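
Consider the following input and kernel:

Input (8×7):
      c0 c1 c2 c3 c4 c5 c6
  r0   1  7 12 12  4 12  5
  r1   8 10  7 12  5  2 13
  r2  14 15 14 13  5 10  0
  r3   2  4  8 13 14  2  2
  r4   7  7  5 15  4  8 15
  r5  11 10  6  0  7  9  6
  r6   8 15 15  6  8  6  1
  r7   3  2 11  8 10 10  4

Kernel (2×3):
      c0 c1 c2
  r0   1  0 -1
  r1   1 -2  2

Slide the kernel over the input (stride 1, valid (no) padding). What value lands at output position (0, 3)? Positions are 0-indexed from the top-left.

6

The receptive field on the input at this output position is [12 4 12 / 12 5 2]. Elementwise product with the kernel and sum: 12·1 + 12·-1 + 12·1 + 5·-2 + 2·2.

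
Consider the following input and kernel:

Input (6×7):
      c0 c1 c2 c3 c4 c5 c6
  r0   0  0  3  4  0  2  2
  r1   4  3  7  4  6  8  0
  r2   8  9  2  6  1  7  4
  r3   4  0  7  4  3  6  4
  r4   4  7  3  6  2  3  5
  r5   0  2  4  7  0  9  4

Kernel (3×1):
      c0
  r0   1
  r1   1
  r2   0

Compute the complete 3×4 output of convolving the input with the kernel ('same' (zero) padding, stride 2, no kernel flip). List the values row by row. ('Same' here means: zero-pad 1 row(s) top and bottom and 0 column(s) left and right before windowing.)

Output[0,0]: The receptive field on the zero-padded input at this output position is [0 / 0 / 4]. Elementwise product with the kernel and sum: 0·1 + 0·1.

0 3 0 2
12 9 7 4
8 10 5 9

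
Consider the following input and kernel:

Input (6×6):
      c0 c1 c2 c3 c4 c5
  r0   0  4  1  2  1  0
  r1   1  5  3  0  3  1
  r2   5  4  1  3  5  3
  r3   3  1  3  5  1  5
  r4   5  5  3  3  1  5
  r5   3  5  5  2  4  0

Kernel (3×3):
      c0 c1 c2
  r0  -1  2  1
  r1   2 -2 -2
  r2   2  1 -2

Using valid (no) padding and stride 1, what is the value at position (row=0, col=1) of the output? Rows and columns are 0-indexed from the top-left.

7

The receptive field on the input at this output position is [4 1 2 / 5 3 0 / 4 1 3]. Elementwise product with the kernel and sum: 4·-1 + 1·2 + 2·1 + 5·2 + 3·-2 + 0·-2 + 4·2 + 1·1 + 3·-2.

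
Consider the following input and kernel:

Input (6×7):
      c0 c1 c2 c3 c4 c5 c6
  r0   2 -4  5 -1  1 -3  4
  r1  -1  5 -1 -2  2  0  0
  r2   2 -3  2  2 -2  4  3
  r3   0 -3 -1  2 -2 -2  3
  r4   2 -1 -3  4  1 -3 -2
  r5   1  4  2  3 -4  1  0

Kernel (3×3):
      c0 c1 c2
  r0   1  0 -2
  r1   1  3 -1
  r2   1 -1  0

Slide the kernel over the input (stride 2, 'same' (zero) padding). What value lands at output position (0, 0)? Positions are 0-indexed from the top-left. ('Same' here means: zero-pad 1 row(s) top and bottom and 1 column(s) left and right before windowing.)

The receptive field on the zero-padded input at this output position is [0 0 0 / 0 2 -4 / 0 -1 5]. Elementwise product with the kernel and sum: 0·1 + 0·-2 + 0·1 + 2·3 + -4·-1 + 0·1 + -1·-1.

11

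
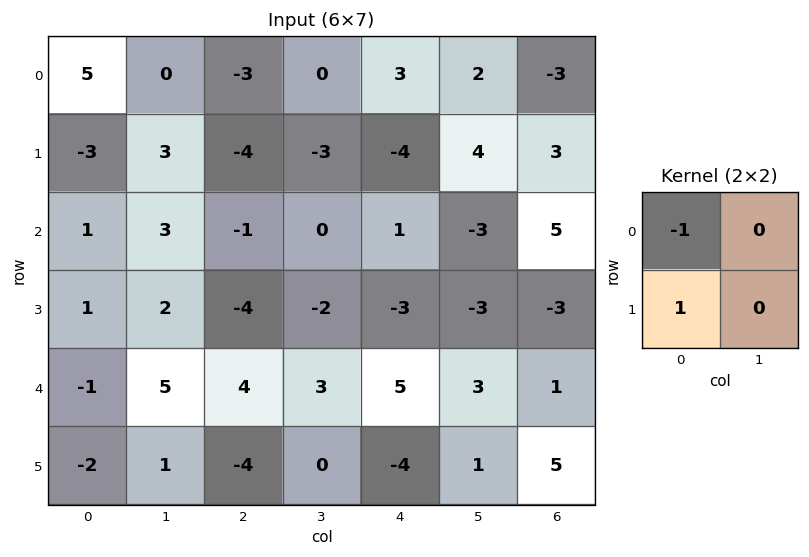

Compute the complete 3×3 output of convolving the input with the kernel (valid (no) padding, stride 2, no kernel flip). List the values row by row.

Output[0,0]: The receptive field on the input at this output position is [5 0 / -3 3]. Elementwise product with the kernel and sum: 5·-1 + -3·1.

-8 -1 -7
0 -3 -4
-1 -8 -9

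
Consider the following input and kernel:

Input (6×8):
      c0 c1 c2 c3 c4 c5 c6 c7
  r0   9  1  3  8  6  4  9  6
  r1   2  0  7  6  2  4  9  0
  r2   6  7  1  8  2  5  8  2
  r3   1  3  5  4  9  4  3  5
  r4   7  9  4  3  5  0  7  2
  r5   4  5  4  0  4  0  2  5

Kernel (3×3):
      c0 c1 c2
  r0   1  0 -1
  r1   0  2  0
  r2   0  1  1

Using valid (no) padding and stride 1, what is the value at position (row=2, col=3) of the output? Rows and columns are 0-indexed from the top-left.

26

The receptive field on the input at this output position is [8 2 5 / 4 9 4 / 3 5 0]. Elementwise product with the kernel and sum: 8·1 + 5·-1 + 9·2 + 5·1 + 0·1.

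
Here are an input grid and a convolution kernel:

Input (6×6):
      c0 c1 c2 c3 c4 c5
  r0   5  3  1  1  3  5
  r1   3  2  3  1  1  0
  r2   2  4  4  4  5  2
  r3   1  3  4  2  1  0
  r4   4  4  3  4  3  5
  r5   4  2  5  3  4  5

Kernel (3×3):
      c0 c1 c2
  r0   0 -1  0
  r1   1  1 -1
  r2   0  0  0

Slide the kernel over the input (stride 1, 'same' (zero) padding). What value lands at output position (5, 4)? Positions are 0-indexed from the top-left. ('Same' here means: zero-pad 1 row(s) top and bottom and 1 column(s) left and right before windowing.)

The receptive field on the zero-padded input at this output position is [4 3 5 / 3 4 5 / 0 0 0]. Elementwise product with the kernel and sum: 3·-1 + 3·1 + 4·1 + 5·-1.

-1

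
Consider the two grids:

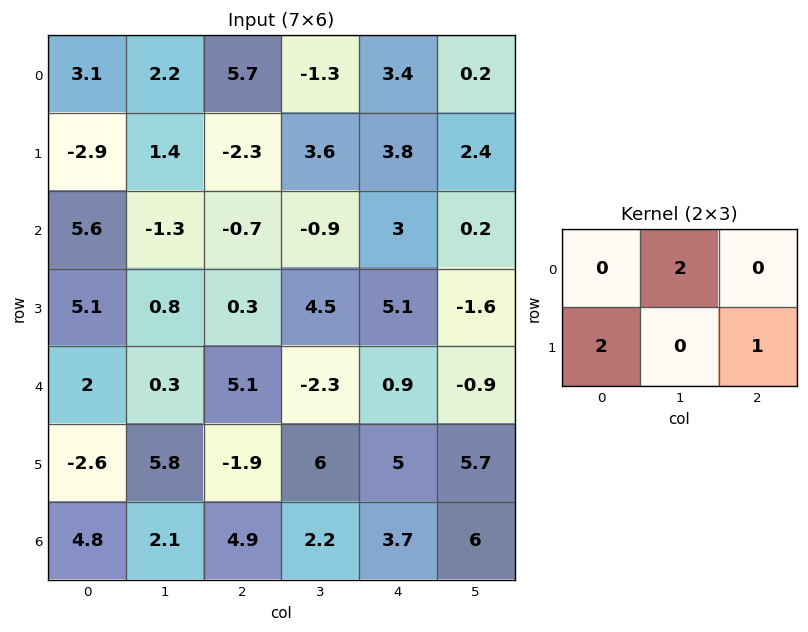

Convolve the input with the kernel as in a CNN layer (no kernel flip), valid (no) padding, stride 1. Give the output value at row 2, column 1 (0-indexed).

4.7

The receptive field on the input at this output position is [-1.3 -0.7 -0.9 / 0.8 0.3 4.5]. Elementwise product with the kernel and sum: -0.7·2 + 0.8·2 + 4.5·1.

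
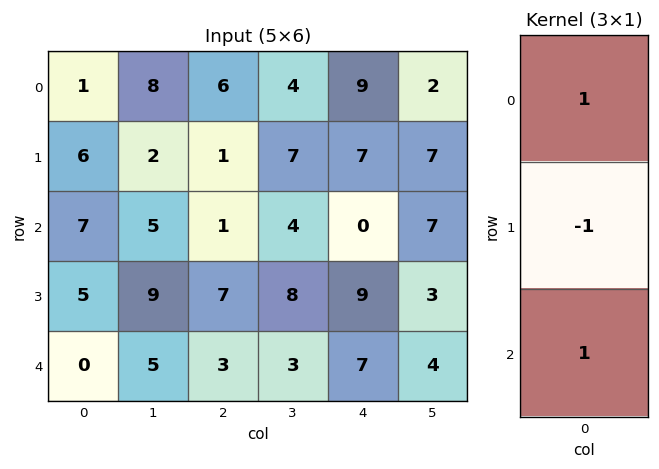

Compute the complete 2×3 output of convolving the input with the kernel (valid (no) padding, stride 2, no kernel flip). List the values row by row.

Output[0,0]: The receptive field on the input at this output position is [1 / 6 / 7]. Elementwise product with the kernel and sum: 1·1 + 6·-1 + 7·1.
Output[0,1]: The receptive field on the input at this output position is [6 / 1 / 1]. Elementwise product with the kernel and sum: 6·1 + 1·-1 + 1·1.

2 6 2
2 -3 -2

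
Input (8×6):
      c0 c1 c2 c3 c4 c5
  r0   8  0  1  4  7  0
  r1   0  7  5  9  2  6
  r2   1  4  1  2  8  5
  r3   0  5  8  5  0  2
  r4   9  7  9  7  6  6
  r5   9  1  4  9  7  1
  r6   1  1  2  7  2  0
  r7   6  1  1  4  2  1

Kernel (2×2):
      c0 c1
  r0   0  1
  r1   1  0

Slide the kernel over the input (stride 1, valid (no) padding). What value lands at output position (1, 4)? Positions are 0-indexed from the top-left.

The receptive field on the input at this output position is [2 6 / 8 5]. Elementwise product with the kernel and sum: 6·1 + 8·1.

14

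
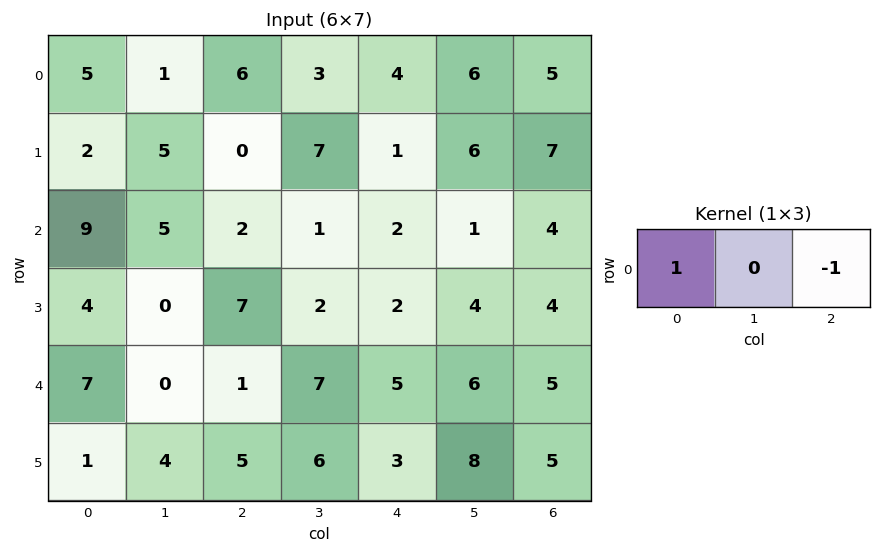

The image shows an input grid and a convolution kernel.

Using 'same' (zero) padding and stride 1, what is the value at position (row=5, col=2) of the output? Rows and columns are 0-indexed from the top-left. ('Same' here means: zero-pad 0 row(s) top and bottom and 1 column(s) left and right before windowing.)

The receptive field on the zero-padded input at this output position is [4 5 6]. Elementwise product with the kernel and sum: 4·1 + 6·-1.

-2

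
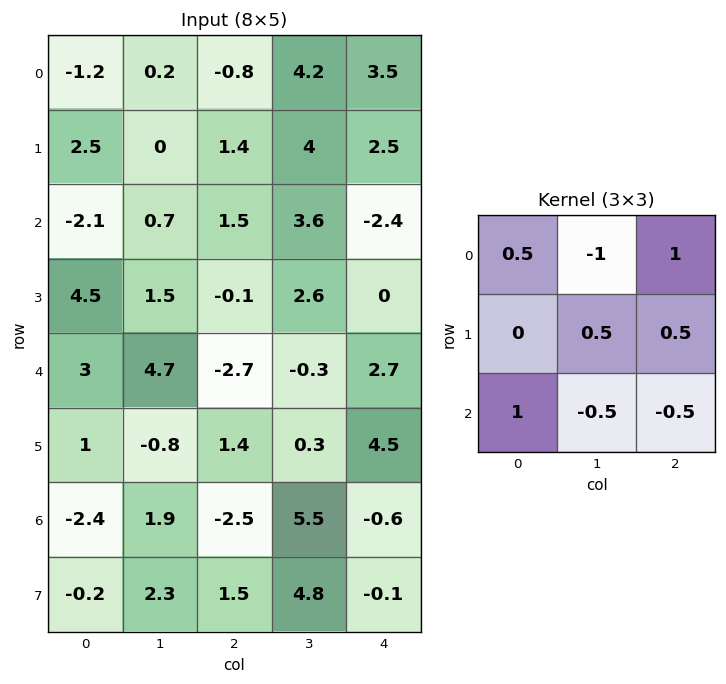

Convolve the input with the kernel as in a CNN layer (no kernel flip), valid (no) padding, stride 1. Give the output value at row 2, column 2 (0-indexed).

-7.85

The receptive field on the input at this output position is [1.5 3.6 -2.4 / -0.1 2.6 0 / -2.7 -0.3 2.7]. Elementwise product with the kernel and sum: 1.5·0.5 + 3.6·-1 + -2.4·1 + 2.6·0.5 + 0·0.5 + -2.7·1 + -0.3·-0.5 + 2.7·-0.5.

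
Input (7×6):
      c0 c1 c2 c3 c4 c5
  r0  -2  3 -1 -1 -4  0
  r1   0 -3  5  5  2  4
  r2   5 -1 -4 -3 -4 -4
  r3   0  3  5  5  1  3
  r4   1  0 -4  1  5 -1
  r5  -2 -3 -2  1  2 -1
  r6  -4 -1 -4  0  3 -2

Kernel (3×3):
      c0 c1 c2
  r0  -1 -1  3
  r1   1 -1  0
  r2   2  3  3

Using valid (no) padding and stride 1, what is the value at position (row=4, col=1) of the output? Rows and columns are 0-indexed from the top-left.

The receptive field on the input at this output position is [0 -4 1 / -3 -2 1 / -1 -4 0]. Elementwise product with the kernel and sum: 0·-1 + -4·-1 + 1·3 + -3·1 + -2·-1 + -1·2 + -4·3 + 0·3.

-8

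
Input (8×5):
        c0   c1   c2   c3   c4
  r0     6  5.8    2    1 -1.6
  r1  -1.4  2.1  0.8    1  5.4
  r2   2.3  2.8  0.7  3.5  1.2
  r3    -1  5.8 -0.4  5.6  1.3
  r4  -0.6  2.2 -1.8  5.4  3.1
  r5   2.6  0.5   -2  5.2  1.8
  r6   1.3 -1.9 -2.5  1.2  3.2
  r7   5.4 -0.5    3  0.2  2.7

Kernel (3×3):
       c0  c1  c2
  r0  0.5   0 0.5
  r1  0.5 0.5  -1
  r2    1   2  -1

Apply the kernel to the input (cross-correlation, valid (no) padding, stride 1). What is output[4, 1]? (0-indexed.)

-10.25

The receptive field on the input at this output position is [2.2 -1.8 5.4 / 0.5 -2 5.2 / -1.9 -2.5 1.2]. Elementwise product with the kernel and sum: 2.2·0.5 + 5.4·0.5 + 0.5·0.5 + -2·0.5 + 5.2·-1 + -1.9·1 + -2.5·2 + 1.2·-1.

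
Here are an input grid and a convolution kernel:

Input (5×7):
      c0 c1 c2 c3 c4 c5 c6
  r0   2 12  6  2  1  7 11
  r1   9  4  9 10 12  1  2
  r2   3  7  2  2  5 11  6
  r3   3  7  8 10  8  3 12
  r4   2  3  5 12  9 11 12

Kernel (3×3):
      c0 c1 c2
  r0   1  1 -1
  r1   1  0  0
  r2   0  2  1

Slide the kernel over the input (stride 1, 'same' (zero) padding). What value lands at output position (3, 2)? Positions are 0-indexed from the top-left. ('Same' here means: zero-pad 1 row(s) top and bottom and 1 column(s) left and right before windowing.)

The receptive field on the zero-padded input at this output position is [7 2 2 / 7 8 10 / 3 5 12]. Elementwise product with the kernel and sum: 7·1 + 2·1 + 2·-1 + 7·1 + 5·2 + 12·1.

36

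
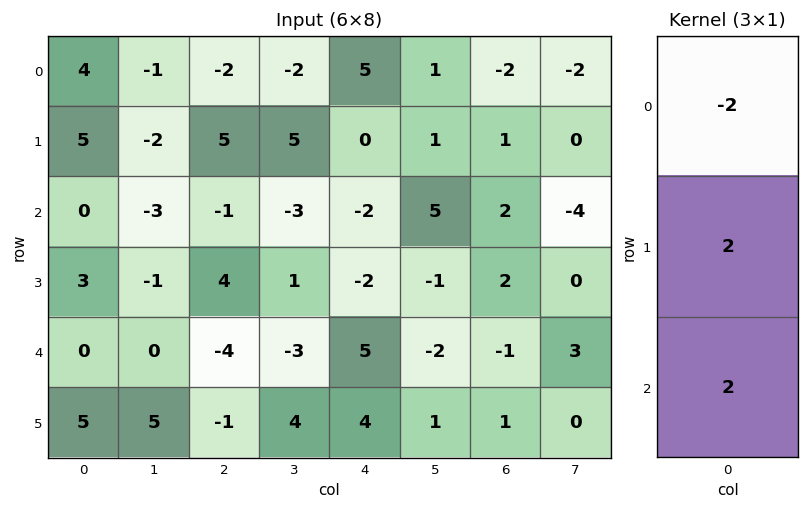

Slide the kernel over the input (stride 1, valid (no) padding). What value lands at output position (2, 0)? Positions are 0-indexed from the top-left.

The receptive field on the input at this output position is [0 / 3 / 0]. Elementwise product with the kernel and sum: 0·-2 + 3·2 + 0·2.

6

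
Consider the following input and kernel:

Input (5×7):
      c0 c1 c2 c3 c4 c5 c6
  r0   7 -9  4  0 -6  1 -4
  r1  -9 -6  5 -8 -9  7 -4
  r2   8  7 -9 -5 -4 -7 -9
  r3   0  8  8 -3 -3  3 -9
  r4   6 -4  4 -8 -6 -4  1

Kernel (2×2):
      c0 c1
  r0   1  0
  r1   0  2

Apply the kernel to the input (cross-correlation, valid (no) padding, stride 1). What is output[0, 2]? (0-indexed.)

-12

The receptive field on the input at this output position is [4 0 / 5 -8]. Elementwise product with the kernel and sum: 4·1 + -8·2.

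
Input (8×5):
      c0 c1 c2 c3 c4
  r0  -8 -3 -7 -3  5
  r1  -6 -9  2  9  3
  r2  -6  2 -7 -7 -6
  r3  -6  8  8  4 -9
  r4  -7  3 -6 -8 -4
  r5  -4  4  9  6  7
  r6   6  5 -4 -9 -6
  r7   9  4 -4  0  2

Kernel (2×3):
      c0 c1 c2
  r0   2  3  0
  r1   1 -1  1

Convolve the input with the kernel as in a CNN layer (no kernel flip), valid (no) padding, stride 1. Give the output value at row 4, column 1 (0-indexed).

The receptive field on the input at this output position is [3 -6 -8 / 4 9 6]. Elementwise product with the kernel and sum: 3·2 + -6·3 + 4·1 + 9·-1 + 6·1.

-11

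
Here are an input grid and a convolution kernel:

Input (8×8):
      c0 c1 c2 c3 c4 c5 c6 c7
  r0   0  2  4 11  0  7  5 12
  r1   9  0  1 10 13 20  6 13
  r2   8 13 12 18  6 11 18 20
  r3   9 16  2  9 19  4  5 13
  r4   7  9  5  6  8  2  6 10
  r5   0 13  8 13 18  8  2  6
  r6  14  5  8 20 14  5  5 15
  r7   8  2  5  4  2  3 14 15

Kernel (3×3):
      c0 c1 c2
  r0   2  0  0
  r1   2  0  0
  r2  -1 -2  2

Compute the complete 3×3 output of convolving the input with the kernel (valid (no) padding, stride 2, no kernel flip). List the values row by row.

8 -26 34
19 27 50
6 6 38

Output[0,0]: The receptive field on the input at this output position is [0 2 4 / 9 0 1 / 8 13 12]. Elementwise product with the kernel and sum: 0·2 + 9·2 + 8·-1 + 13·-2 + 12·2.
Output[0,1]: The receptive field on the input at this output position is [4 11 0 / 1 10 13 / 12 18 6]. Elementwise product with the kernel and sum: 4·2 + 1·2 + 12·-1 + 18·-2 + 6·2.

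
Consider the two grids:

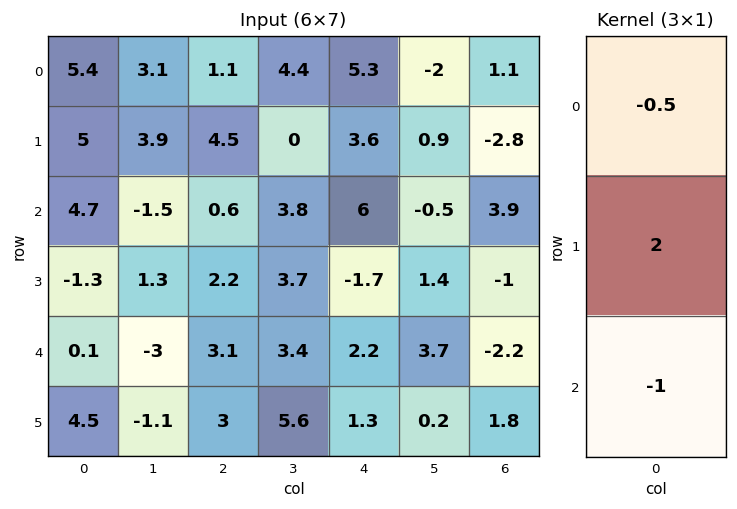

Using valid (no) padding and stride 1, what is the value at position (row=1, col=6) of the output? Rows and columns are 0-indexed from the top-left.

10.2

The receptive field on the input at this output position is [-2.8 / 3.9 / -1]. Elementwise product with the kernel and sum: -2.8·-0.5 + 3.9·2 + -1·-1.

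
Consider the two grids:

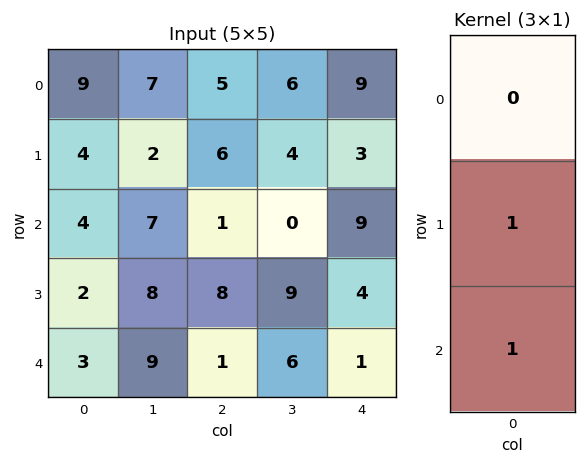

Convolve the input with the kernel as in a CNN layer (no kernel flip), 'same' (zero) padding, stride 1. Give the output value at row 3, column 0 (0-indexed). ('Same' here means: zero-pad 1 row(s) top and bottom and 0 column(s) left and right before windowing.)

The receptive field on the zero-padded input at this output position is [4 / 2 / 3]. Elementwise product with the kernel and sum: 2·1 + 3·1.

5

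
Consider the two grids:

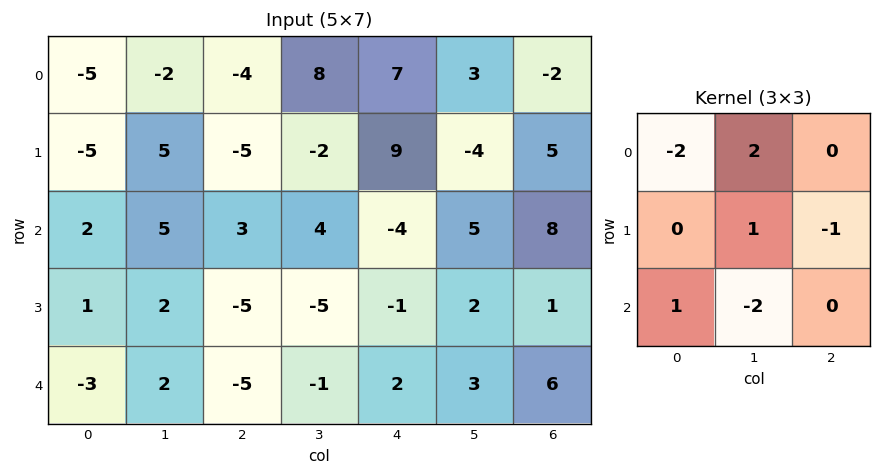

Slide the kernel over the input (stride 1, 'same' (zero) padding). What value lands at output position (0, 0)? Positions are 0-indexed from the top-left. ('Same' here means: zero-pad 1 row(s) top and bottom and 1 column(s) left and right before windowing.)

The receptive field on the zero-padded input at this output position is [0 0 0 / 0 -5 -2 / 0 -5 5]. Elementwise product with the kernel and sum: 0·-2 + 0·2 + -5·1 + -2·-1 + 0·1 + -5·-2.

7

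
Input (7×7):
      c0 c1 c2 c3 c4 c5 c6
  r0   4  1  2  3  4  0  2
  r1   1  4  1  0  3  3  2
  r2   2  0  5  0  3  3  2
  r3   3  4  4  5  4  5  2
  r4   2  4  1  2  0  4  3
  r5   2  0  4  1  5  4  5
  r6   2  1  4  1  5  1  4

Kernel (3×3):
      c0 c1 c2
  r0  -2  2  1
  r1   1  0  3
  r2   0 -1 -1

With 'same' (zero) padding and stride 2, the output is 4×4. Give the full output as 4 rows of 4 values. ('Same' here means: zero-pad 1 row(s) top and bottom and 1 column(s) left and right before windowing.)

Output[0,0]: The receptive field on the zero-padded input at this output position is [0 0 0 / 0 4 1 / 0 1 4]. Elementwise product with the kernel and sum: 0·-2 + 0·2 + 0·1 + 0·1 + 1·3 + 1·-1 + 4·-1.

-2 9 -3 -2
-1 -15 9 -1
20 10 8 -7
7 13 16 3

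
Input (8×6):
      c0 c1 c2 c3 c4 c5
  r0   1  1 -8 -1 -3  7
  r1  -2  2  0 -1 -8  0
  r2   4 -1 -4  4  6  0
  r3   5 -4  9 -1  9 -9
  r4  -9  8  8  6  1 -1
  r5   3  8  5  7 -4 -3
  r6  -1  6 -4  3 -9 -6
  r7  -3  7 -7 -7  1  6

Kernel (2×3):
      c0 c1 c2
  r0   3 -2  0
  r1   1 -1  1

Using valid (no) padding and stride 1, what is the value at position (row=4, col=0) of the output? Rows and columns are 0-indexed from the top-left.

The receptive field on the input at this output position is [-9 8 8 / 3 8 5]. Elementwise product with the kernel and sum: -9·3 + 8·-2 + 3·1 + 8·-1 + 5·1.

-43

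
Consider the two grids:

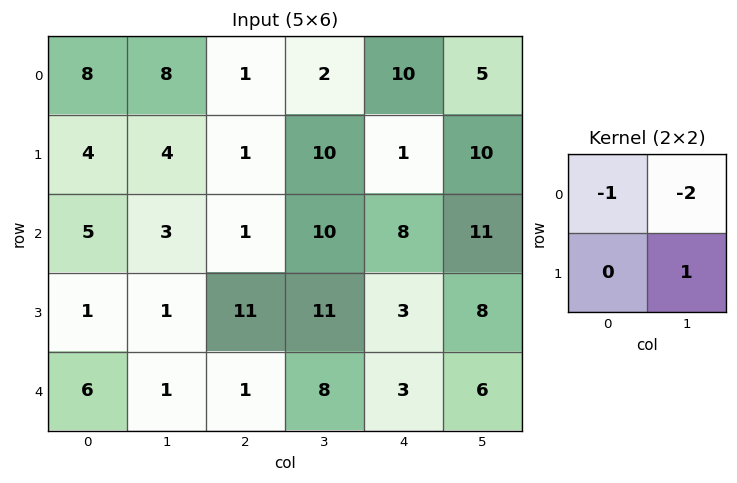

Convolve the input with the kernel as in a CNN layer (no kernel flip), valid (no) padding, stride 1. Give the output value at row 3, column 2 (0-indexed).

The receptive field on the input at this output position is [11 11 / 1 8]. Elementwise product with the kernel and sum: 11·-1 + 11·-2 + 8·1.

-25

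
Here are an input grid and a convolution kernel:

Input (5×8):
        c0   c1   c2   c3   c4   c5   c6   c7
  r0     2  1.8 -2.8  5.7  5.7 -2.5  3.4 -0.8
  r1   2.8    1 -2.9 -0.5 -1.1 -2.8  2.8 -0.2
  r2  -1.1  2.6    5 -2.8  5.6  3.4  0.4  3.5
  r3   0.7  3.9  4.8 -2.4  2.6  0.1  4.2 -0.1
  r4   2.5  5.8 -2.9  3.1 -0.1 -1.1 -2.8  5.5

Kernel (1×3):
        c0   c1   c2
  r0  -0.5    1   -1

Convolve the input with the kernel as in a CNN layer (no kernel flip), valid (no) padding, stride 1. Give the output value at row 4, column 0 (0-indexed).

7.45

The receptive field on the input at this output position is [2.5 5.8 -2.9]. Elementwise product with the kernel and sum: 2.5·-0.5 + 5.8·1 + -2.9·-1.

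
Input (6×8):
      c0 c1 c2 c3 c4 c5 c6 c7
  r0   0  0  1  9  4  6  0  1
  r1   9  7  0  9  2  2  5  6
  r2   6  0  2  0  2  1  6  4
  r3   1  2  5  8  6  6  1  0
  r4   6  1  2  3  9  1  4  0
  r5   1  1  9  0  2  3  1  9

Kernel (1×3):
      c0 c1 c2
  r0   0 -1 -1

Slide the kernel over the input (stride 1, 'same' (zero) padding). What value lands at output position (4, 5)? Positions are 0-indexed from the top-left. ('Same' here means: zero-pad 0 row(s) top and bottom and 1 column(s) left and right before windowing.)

-5

The receptive field on the zero-padded input at this output position is [9 1 4]. Elementwise product with the kernel and sum: 1·-1 + 4·-1.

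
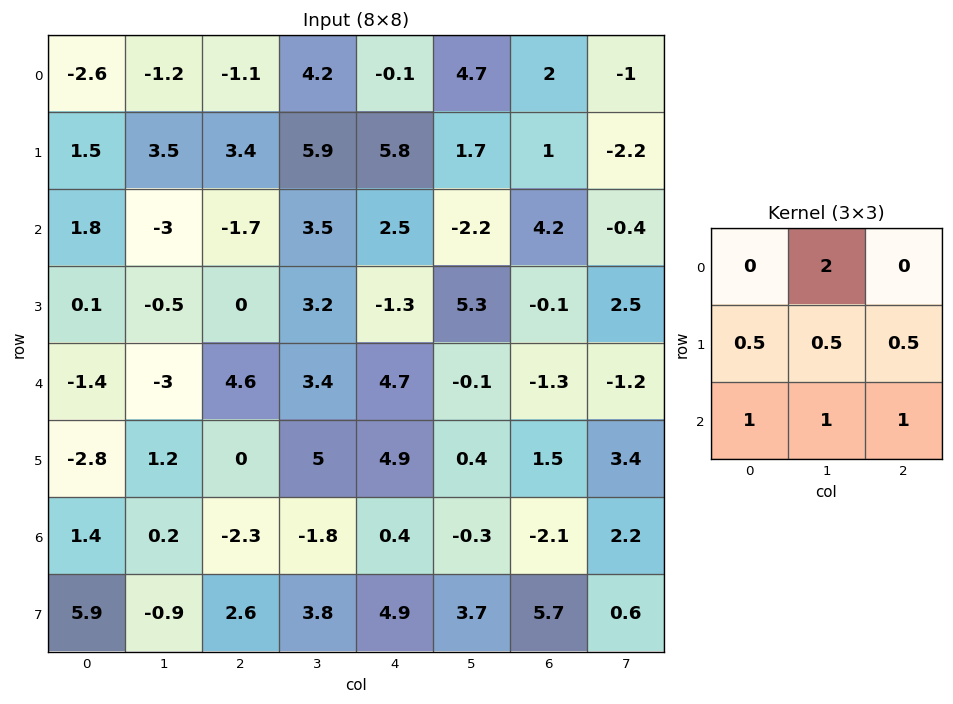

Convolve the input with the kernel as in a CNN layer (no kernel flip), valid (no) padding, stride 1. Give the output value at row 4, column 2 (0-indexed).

The receptive field on the input at this output position is [4.6 3.4 4.7 / 0 5 4.9 / -2.3 -1.8 0.4]. Elementwise product with the kernel and sum: 3.4·2 + 0·0.5 + 5·0.5 + 4.9·0.5 + -2.3·1 + -1.8·1 + 0.4·1.

8.05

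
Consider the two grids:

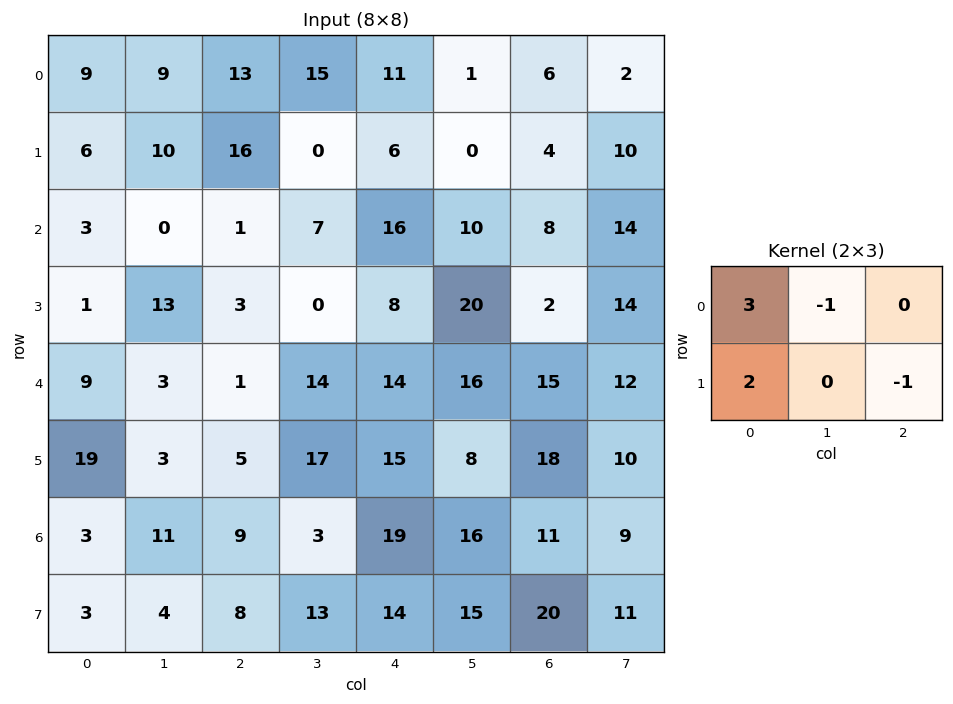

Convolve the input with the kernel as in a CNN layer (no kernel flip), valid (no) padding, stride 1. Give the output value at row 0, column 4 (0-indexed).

40

The receptive field on the input at this output position is [11 1 6 / 6 0 4]. Elementwise product with the kernel and sum: 11·3 + 1·-1 + 6·2 + 4·-1.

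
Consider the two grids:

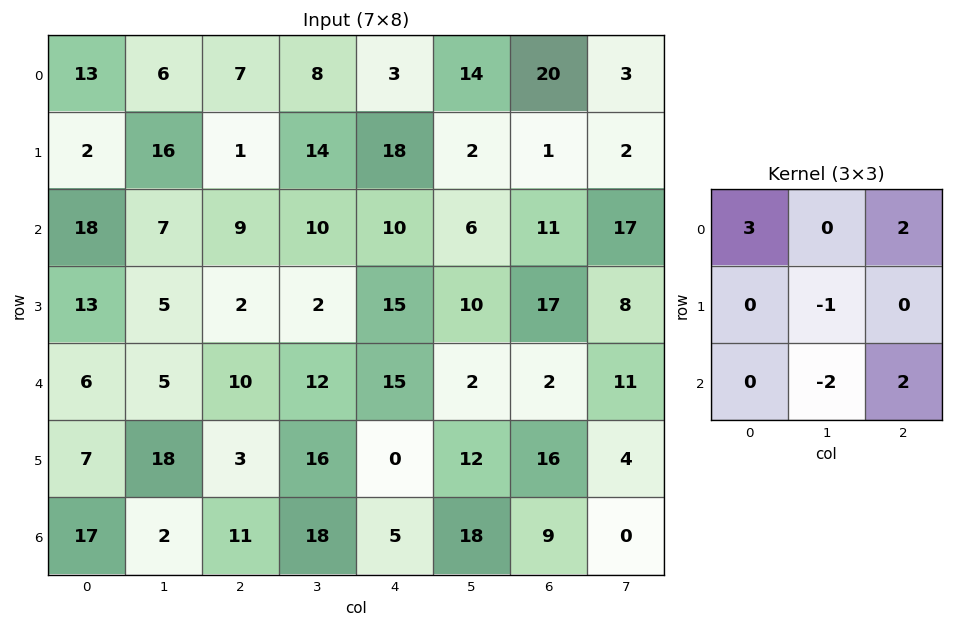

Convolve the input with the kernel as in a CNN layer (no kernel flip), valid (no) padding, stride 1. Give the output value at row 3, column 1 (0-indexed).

35

The receptive field on the input at this output position is [5 2 2 / 5 10 12 / 18 3 16]. Elementwise product with the kernel and sum: 5·3 + 2·2 + 10·-1 + 3·-2 + 16·2.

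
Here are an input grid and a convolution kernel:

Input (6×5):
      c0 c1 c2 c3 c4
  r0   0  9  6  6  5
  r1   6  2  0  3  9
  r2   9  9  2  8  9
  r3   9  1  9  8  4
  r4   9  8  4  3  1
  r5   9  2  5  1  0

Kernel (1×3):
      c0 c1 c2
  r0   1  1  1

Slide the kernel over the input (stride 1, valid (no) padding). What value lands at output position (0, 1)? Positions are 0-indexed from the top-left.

The receptive field on the input at this output position is [9 6 6]. Elementwise product with the kernel and sum: 9·1 + 6·1 + 6·1.

21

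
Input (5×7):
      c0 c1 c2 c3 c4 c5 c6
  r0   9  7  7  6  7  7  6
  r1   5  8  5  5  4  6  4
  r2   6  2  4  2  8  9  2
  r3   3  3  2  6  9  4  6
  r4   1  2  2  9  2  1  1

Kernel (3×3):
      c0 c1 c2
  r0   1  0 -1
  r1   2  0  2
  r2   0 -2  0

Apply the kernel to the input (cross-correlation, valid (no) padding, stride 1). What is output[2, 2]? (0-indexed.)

The receptive field on the input at this output position is [4 2 8 / 2 6 9 / 2 9 2]. Elementwise product with the kernel and sum: 4·1 + 8·-1 + 2·2 + 9·2 + 9·-2.

0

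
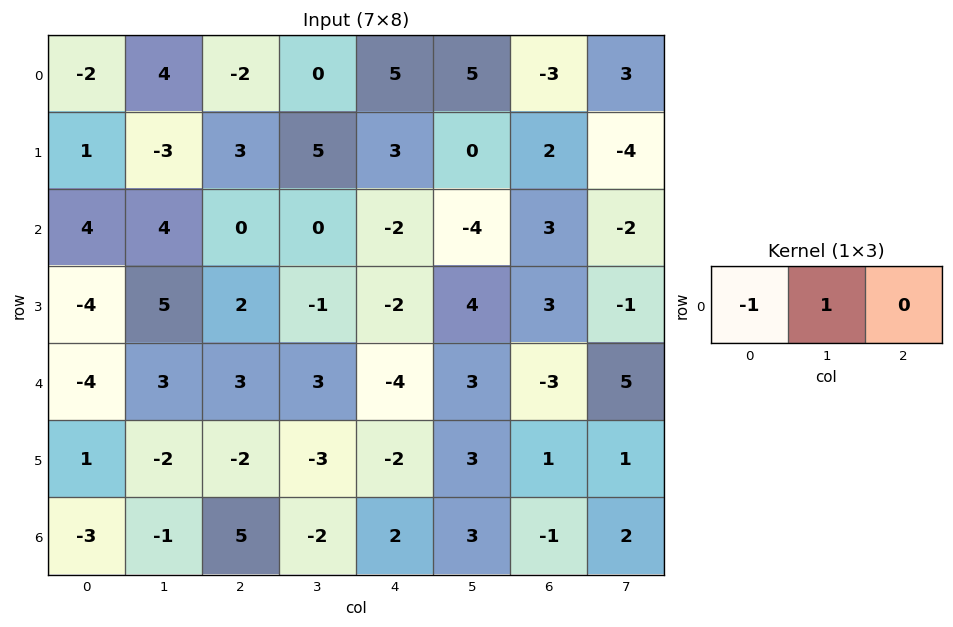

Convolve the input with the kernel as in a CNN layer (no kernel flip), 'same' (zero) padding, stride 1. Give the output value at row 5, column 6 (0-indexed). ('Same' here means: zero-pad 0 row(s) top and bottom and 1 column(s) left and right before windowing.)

-2

The receptive field on the zero-padded input at this output position is [3 1 1]. Elementwise product with the kernel and sum: 3·-1 + 1·1.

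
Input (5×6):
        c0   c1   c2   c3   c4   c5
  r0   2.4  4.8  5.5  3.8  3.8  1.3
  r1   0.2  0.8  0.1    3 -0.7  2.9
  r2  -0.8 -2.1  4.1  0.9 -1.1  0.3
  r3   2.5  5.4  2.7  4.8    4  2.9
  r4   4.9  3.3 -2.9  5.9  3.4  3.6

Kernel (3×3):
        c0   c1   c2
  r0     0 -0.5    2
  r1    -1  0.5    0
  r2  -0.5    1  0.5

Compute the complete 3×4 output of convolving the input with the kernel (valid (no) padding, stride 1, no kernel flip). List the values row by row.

Output[0,0]: The receptive field on the input at this output position is [2.4 4.8 5.5 / 0.2 0.8 0.1 / -0.8 -2.1 4.1]. Elementwise product with the kernel and sum: 4.8·-0.5 + 5.5·2 + 0.2·-1 + 0.8·0.5 + -0.8·-0.5 + -2.1·1 + 4.1·0.5.

9.15 9.7 5.4 -4.05
5.05 12.5 -1.1 7.75
8.85 -5.9 6.1 0.6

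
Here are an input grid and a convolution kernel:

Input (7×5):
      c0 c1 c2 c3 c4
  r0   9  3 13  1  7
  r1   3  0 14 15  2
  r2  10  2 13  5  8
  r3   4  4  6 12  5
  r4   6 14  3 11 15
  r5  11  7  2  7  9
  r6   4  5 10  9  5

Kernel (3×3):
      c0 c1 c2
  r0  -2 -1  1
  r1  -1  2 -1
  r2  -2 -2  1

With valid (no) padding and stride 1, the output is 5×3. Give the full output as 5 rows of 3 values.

-36 -30 -34
-21 12 -83
-48 -39 -23
-21 -32 -24
-30 -51 -32

Output[0,0]: The receptive field on the input at this output position is [9 3 13 / 3 0 14 / 10 2 13]. Elementwise product with the kernel and sum: 9·-2 + 3·-1 + 13·1 + 3·-1 + 0·2 + 14·-1 + 10·-2 + 2·-2 + 13·1.
Output[0,1]: The receptive field on the input at this output position is [3 13 1 / 0 14 15 / 2 13 5]. Elementwise product with the kernel and sum: 3·-2 + 13·-1 + 1·1 + 0·-1 + 14·2 + 15·-1 + 2·-2 + 13·-2 + 5·1.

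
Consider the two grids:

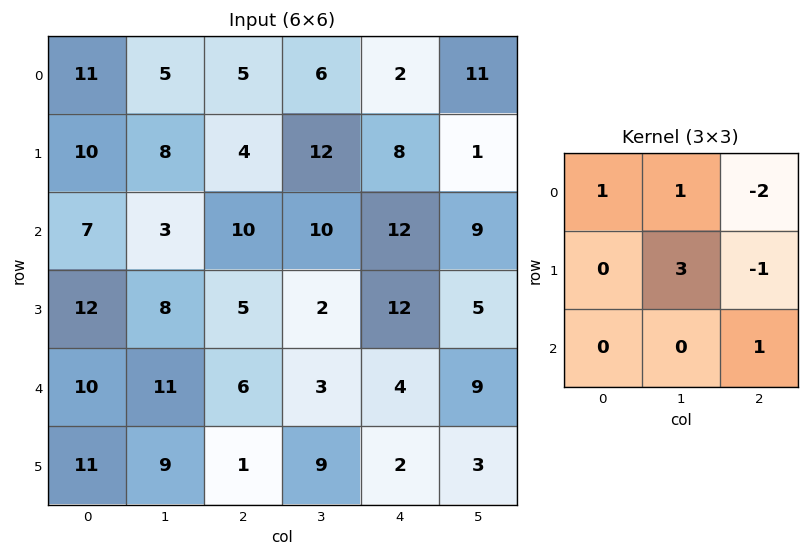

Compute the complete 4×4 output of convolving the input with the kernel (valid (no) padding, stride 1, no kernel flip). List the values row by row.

36 8 47 18
14 10 30 50
15 9 -6 44
38 33 -10 10

Output[0,0]: The receptive field on the input at this output position is [11 5 5 / 10 8 4 / 7 3 10]. Elementwise product with the kernel and sum: 11·1 + 5·1 + 5·-2 + 8·3 + 4·-1 + 10·1.
Output[0,1]: The receptive field on the input at this output position is [5 5 6 / 8 4 12 / 3 10 10]. Elementwise product with the kernel and sum: 5·1 + 5·1 + 6·-2 + 4·3 + 12·-1 + 10·1.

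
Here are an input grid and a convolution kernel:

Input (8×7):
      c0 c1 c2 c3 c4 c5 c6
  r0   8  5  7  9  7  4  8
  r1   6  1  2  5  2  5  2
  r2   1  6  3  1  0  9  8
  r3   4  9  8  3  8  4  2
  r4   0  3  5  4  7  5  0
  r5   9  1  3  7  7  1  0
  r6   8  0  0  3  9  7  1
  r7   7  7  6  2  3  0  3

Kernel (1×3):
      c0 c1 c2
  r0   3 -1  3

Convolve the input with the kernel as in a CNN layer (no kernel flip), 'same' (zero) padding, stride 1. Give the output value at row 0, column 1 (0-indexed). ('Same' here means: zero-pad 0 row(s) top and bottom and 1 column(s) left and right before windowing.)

The receptive field on the zero-padded input at this output position is [8 5 7]. Elementwise product with the kernel and sum: 8·3 + 5·-1 + 7·3.

40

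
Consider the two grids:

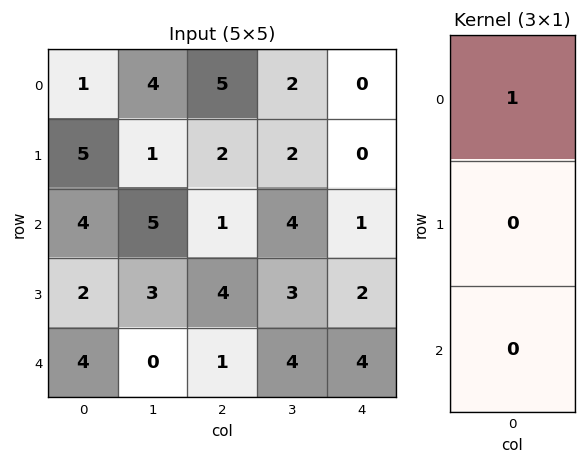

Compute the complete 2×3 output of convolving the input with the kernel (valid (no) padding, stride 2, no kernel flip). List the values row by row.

1 5 0
4 1 1

Output[0,0]: The receptive field on the input at this output position is [1 / 5 / 4]. Elementwise product with the kernel and sum: 1·1.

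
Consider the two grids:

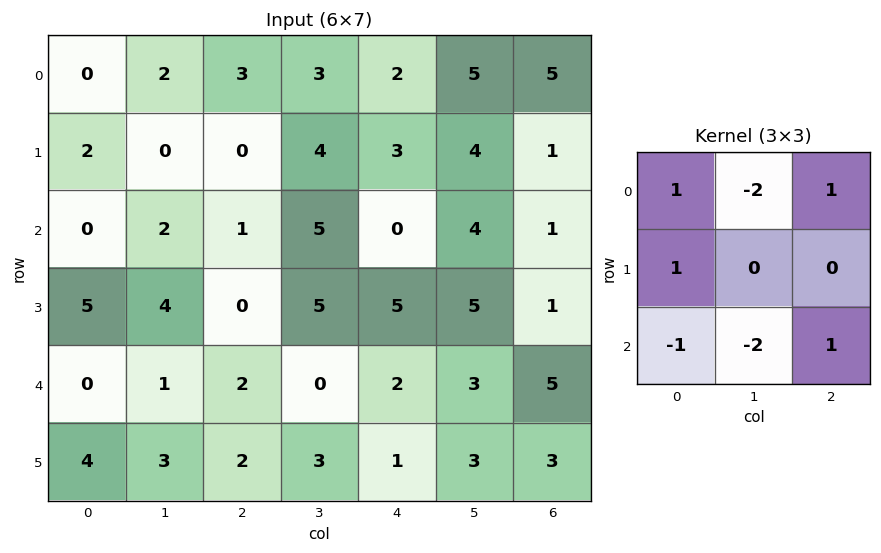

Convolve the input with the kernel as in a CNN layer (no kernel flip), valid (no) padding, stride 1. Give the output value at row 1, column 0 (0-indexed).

The receptive field on the input at this output position is [2 0 0 / 0 2 1 / 5 4 0]. Elementwise product with the kernel and sum: 2·1 + 0·-2 + 0·1 + 0·1 + 5·-1 + 4·-2 + 0·1.

-11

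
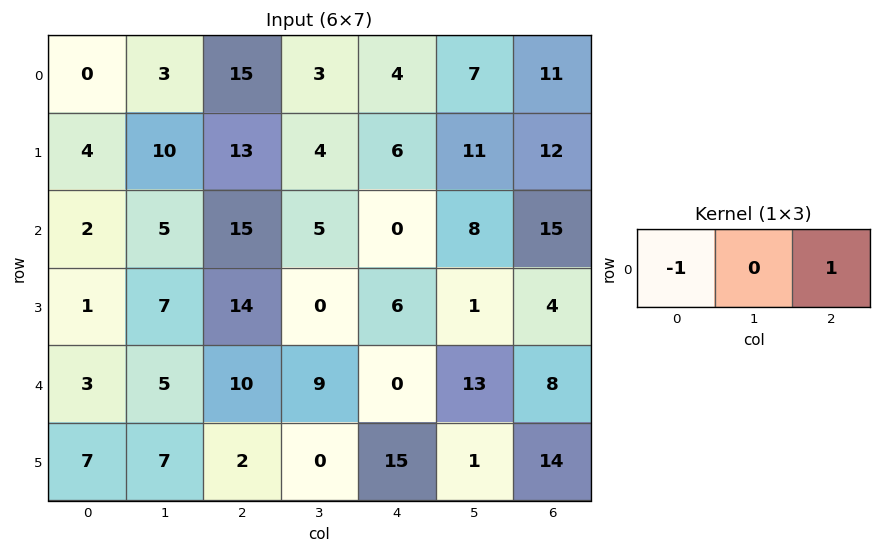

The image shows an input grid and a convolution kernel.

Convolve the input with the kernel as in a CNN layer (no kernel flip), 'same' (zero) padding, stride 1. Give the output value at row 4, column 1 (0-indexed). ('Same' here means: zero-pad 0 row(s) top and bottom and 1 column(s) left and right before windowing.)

7

The receptive field on the zero-padded input at this output position is [3 5 10]. Elementwise product with the kernel and sum: 3·-1 + 10·1.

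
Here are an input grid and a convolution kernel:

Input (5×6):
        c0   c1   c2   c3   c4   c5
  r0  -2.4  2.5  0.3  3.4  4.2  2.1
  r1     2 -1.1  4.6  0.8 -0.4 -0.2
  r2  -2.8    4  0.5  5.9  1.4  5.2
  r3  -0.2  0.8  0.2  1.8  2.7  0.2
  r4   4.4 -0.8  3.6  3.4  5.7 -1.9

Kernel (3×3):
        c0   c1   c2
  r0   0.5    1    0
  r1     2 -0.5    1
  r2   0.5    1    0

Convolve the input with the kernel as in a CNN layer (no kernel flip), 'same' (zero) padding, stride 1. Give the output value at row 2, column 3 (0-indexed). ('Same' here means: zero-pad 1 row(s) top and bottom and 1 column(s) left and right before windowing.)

The receptive field on the zero-padded input at this output position is [4.6 0.8 -0.4 / 0.5 5.9 1.4 / 0.2 1.8 2.7]. Elementwise product with the kernel and sum: 4.6·0.5 + 0.8·1 + 0.5·2 + 5.9·-0.5 + 1.4·1 + 0.2·0.5 + 1.8·1.

4.45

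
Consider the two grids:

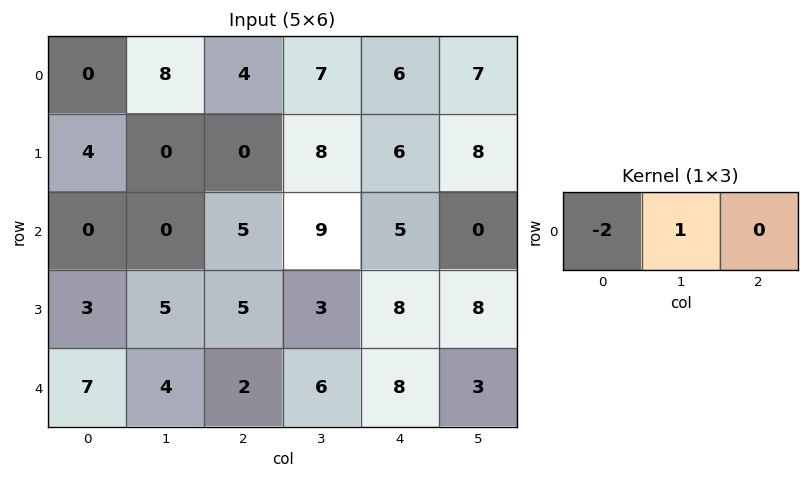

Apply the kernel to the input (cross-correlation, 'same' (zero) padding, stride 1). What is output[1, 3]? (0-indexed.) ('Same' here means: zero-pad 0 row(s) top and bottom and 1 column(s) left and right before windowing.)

The receptive field on the zero-padded input at this output position is [0 8 6]. Elementwise product with the kernel and sum: 0·-2 + 8·1.

8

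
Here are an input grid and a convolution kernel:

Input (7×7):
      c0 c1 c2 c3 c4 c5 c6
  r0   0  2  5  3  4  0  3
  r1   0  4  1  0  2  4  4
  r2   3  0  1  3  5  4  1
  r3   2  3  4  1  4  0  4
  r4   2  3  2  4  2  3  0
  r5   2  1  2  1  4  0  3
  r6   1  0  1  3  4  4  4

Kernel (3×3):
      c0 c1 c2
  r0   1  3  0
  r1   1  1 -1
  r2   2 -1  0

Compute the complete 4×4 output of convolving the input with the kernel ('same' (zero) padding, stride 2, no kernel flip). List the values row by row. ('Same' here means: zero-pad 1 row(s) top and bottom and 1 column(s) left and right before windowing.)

Output[0,0]: The receptive field on the zero-padded input at this output position is [0 0 0 / 0 0 2 / 0 0 4]. Elementwise product with the kernel and sum: 0·1 + 0·3 + 0·1 + 0·1 + 2·-1 + 0·2 + 0·-1.
Output[0,1]: The receptive field on the zero-padded input at this output position is [0 0 0 / 2 5 3 / 4 1 0]. Elementwise product with the kernel and sum: 0·1 + 0·3 + 2·1 + 5·1 + 3·-1 + 4·2 + 1·-1.

-2 11 5 7
1 7 8 17
3 16 14 12
7 5 16 17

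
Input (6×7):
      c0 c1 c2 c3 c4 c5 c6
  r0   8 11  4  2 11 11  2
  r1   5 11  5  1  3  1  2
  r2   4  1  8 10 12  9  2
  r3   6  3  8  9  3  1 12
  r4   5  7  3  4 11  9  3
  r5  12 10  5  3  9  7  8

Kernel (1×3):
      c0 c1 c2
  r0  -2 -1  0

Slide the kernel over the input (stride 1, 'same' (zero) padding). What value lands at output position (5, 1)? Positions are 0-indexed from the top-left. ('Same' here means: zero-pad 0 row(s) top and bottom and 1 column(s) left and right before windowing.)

The receptive field on the zero-padded input at this output position is [12 10 5]. Elementwise product with the kernel and sum: 12·-2 + 10·-1.

-34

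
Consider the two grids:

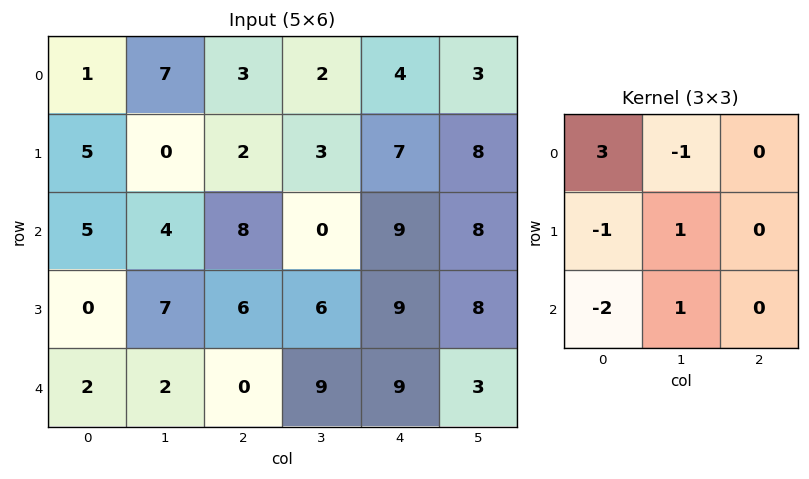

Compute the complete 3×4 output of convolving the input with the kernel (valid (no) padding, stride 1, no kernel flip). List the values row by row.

-15 20 -8 15
21 -6 -11 8
16 -1 33 -15

Output[0,0]: The receptive field on the input at this output position is [1 7 3 / 5 0 2 / 5 4 8]. Elementwise product with the kernel and sum: 1·3 + 7·-1 + 5·-1 + 0·1 + 5·-2 + 4·1.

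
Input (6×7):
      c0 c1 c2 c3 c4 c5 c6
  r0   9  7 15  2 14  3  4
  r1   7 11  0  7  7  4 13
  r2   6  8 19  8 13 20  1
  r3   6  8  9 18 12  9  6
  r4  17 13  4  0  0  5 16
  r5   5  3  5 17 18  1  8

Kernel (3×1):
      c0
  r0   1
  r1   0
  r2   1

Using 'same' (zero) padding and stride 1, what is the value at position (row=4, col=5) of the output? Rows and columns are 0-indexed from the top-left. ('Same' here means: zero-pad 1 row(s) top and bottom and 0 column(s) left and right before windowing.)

The receptive field on the zero-padded input at this output position is [9 / 5 / 1]. Elementwise product with the kernel and sum: 9·1 + 1·1.

10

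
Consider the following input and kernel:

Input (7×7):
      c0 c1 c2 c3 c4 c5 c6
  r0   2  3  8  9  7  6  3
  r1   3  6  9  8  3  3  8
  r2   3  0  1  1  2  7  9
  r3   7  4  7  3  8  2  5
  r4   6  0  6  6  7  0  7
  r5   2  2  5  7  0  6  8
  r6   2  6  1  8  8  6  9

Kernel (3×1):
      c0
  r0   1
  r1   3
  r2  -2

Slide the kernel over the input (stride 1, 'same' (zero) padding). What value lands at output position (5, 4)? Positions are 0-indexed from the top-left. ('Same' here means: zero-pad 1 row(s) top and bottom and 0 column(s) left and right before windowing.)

The receptive field on the zero-padded input at this output position is [7 / 0 / 8]. Elementwise product with the kernel and sum: 7·1 + 0·3 + 8·-2.

-9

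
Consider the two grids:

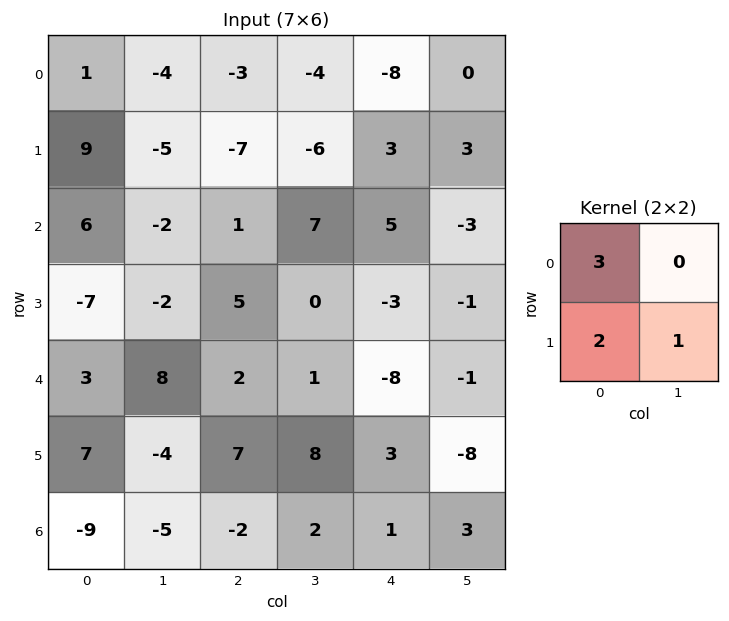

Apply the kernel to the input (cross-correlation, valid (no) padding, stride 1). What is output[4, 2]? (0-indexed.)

The receptive field on the input at this output position is [2 1 / 7 8]. Elementwise product with the kernel and sum: 2·3 + 7·2 + 8·1.

28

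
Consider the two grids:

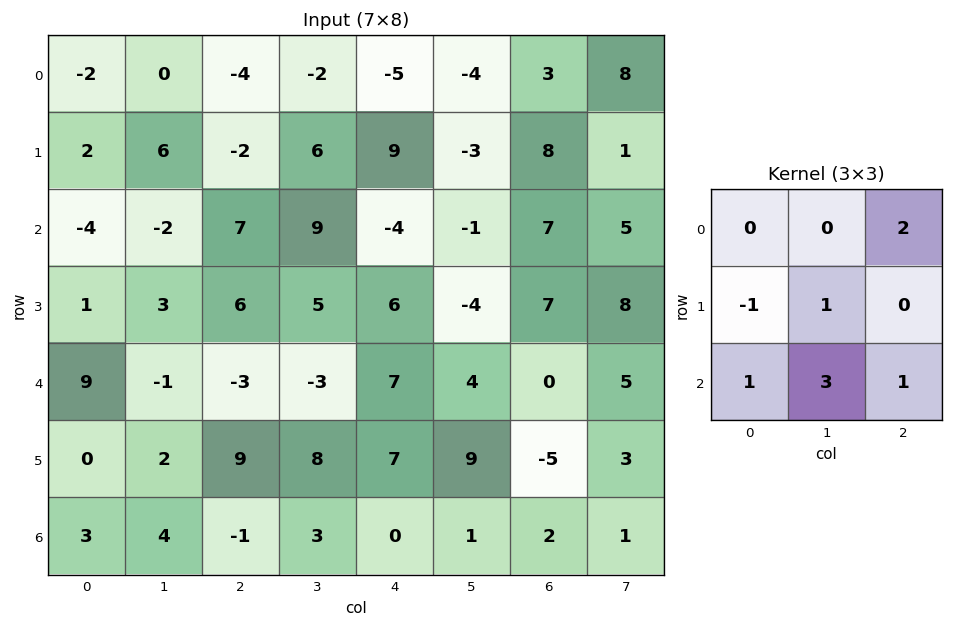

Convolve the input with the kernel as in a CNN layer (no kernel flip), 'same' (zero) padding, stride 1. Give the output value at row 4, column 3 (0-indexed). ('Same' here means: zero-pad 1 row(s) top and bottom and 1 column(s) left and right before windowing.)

The receptive field on the zero-padded input at this output position is [6 5 6 / -3 -3 7 / 9 8 7]. Elementwise product with the kernel and sum: 6·2 + -3·-1 + -3·1 + 9·1 + 8·3 + 7·1.

52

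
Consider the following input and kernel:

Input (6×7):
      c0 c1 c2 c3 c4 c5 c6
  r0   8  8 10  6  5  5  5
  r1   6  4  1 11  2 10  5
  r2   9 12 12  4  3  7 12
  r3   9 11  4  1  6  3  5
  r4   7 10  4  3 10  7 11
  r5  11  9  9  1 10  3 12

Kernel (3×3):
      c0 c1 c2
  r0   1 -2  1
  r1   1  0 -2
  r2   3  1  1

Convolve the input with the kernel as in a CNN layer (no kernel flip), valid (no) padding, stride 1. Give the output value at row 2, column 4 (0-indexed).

The receptive field on the input at this output position is [3 7 12 / 6 3 5 / 10 7 11]. Elementwise product with the kernel and sum: 3·1 + 7·-2 + 12·1 + 6·1 + 5·-2 + 10·3 + 7·1 + 11·1.

45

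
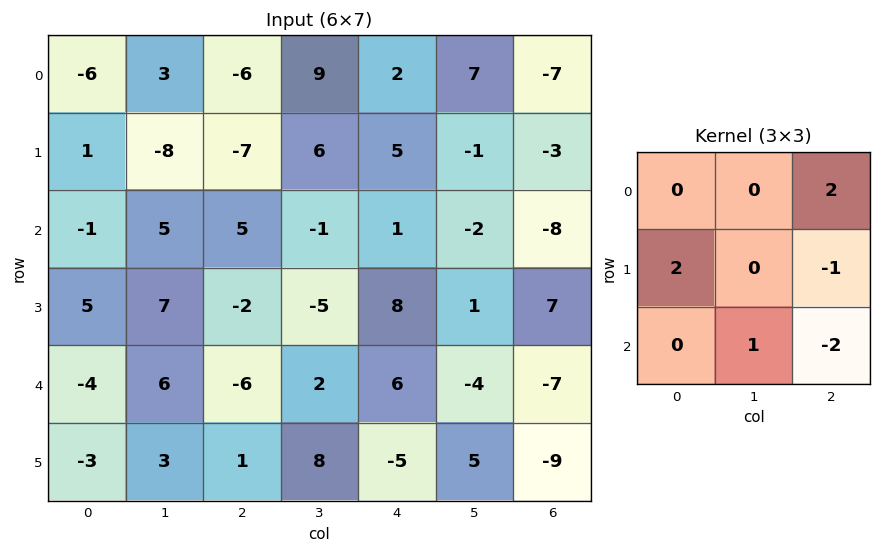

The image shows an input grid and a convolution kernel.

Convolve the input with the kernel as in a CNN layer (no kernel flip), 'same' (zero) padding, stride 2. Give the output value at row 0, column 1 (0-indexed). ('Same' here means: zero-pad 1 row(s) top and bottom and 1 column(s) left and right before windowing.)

The receptive field on the zero-padded input at this output position is [0 0 0 / 3 -6 9 / -8 -7 6]. Elementwise product with the kernel and sum: 0·2 + 3·2 + 9·-1 + -7·1 + 6·-2.

-22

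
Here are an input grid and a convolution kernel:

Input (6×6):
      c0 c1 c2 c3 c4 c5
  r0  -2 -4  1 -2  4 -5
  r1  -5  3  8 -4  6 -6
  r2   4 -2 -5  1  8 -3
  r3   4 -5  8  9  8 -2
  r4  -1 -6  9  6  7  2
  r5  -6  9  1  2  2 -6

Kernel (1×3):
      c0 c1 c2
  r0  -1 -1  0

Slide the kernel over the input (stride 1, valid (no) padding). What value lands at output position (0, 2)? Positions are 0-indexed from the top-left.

The receptive field on the input at this output position is [1 -2 4]. Elementwise product with the kernel and sum: 1·-1 + -2·-1.

1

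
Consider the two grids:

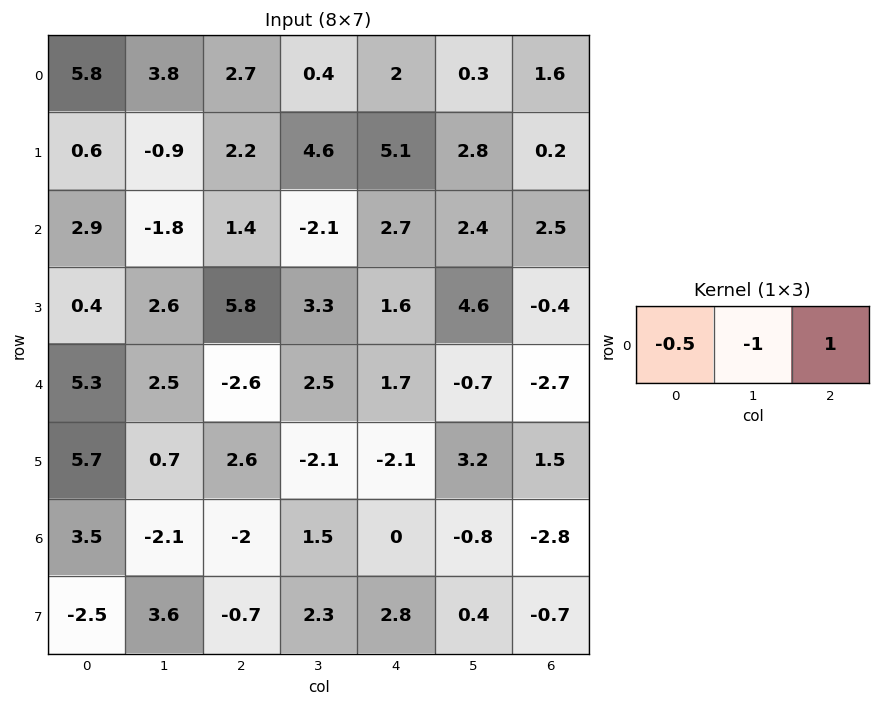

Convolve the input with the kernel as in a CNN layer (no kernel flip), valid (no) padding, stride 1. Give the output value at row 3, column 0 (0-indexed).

3

The receptive field on the input at this output position is [0.4 2.6 5.8]. Elementwise product with the kernel and sum: 0.4·-0.5 + 2.6·-1 + 5.8·1.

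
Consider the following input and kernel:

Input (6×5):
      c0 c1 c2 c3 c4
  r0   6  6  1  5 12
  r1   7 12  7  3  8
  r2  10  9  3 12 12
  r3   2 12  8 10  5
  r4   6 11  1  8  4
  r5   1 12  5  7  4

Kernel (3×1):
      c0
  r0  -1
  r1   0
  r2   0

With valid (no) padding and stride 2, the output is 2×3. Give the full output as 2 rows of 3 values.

Output[0,0]: The receptive field on the input at this output position is [6 / 7 / 10]. Elementwise product with the kernel and sum: 6·-1.
Output[0,1]: The receptive field on the input at this output position is [1 / 7 / 3]. Elementwise product with the kernel and sum: 1·-1.

-6 -1 -12
-10 -3 -12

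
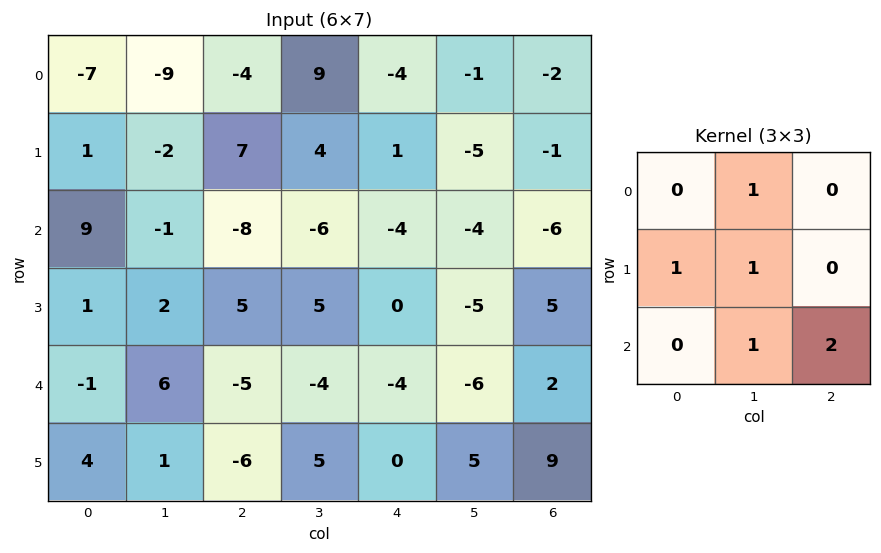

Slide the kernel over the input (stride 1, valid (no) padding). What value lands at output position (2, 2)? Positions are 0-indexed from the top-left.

The receptive field on the input at this output position is [-8 -6 -4 / 5 5 0 / -5 -4 -4]. Elementwise product with the kernel and sum: -6·1 + 5·1 + 5·1 + -4·1 + -4·2.

-8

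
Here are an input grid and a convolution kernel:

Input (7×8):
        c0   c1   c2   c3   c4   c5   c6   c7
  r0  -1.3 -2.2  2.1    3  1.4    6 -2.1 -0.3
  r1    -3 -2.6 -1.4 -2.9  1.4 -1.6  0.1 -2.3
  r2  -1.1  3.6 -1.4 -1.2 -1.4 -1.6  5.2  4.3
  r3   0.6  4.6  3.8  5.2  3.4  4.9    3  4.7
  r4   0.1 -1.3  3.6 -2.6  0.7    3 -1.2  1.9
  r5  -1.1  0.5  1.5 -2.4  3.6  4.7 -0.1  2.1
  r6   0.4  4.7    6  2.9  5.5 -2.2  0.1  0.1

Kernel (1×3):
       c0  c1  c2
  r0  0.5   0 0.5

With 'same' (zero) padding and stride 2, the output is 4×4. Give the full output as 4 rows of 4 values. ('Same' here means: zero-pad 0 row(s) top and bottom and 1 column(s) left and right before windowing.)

Output[0,0]: The receptive field on the zero-padded input at this output position is [0 -1.3 -2.2]. Elementwise product with the kernel and sum: 0·0.5 + -2.2·0.5.
Output[0,1]: The receptive field on the zero-padded input at this output position is [-2.2 2.1 3]. Elementwise product with the kernel and sum: -2.2·0.5 + 3·0.5.

-1.1 0.4 4.5 2.85
1.8 1.2 -1.4 1.35
-0.65 -1.95 0.2 2.45
2.35 3.8 0.35 -1.05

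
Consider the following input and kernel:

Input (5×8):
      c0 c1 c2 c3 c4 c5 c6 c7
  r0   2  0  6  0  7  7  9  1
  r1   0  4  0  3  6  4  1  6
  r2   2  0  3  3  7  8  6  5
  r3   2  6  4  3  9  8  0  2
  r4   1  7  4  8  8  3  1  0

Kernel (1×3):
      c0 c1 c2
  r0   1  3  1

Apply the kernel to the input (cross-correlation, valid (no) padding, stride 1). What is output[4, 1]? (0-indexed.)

27

The receptive field on the input at this output position is [7 4 8]. Elementwise product with the kernel and sum: 7·1 + 4·3 + 8·1.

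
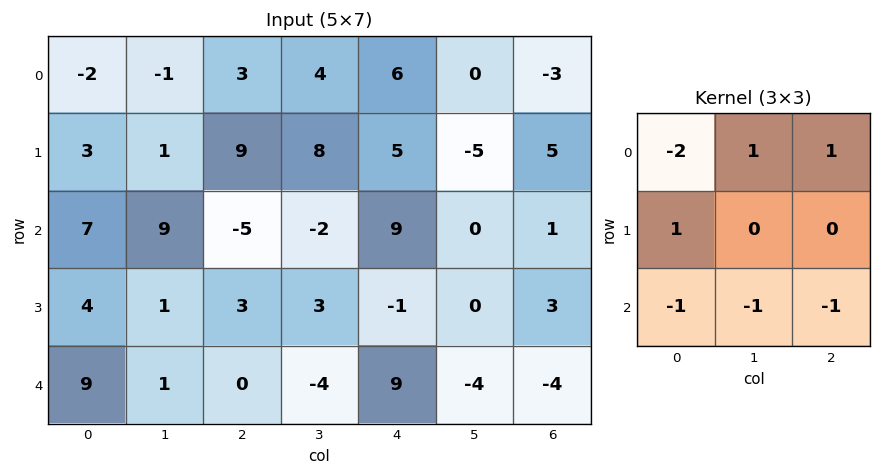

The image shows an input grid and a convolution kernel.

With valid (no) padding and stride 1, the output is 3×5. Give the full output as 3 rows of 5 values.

-2 8 11 -1 -20
3 17 -15 -20 -3
-16 -21 15 15 -19

Output[0,0]: The receptive field on the input at this output position is [-2 -1 3 / 3 1 9 / 7 9 -5]. Elementwise product with the kernel and sum: -2·-2 + -1·1 + 3·1 + 3·1 + 7·-1 + 9·-1 + -5·-1.
Output[0,1]: The receptive field on the input at this output position is [-1 3 4 / 1 9 8 / 9 -5 -2]. Elementwise product with the kernel and sum: -1·-2 + 3·1 + 4·1 + 1·1 + 9·-1 + -5·-1 + -2·-1.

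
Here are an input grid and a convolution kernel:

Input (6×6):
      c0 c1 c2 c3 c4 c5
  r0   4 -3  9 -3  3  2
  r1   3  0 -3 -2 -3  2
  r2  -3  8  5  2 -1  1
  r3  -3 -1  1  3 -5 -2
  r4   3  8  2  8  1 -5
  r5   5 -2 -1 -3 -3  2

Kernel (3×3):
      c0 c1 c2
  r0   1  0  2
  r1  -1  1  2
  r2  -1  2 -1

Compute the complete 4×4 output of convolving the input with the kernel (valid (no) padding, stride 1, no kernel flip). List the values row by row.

27 -16 10 -1
18 -3 -4 -10
22 8 8 -9
0 18 -3 -23

Output[0,0]: The receptive field on the input at this output position is [4 -3 9 / 3 0 -3 / -3 8 5]. Elementwise product with the kernel and sum: 4·1 + 9·2 + 3·-1 + 0·1 + -3·2 + -3·-1 + 8·2 + 5·-1.
Output[0,1]: The receptive field on the input at this output position is [-3 9 -3 / 0 -3 -2 / 8 5 2]. Elementwise product with the kernel and sum: -3·1 + -3·2 + 0·-1 + -3·1 + -2·2 + 8·-1 + 5·2 + 2·-1.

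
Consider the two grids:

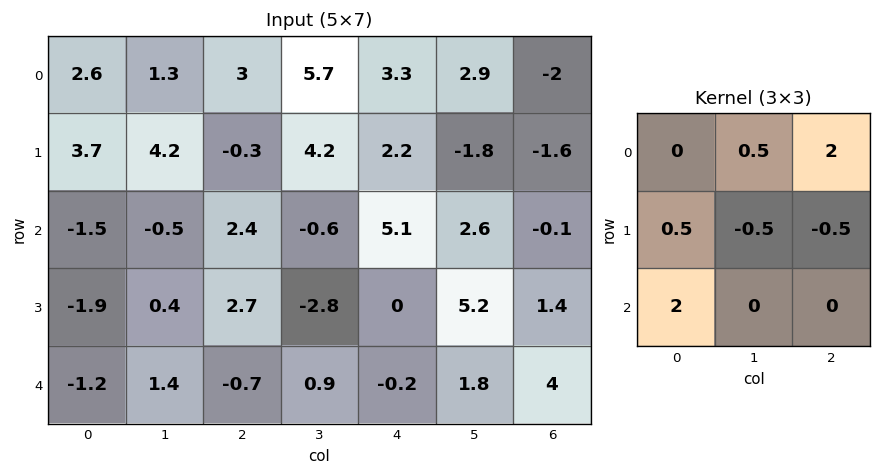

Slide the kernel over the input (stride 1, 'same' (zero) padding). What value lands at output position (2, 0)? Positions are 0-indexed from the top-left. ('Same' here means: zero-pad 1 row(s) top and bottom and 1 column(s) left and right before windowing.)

The receptive field on the zero-padded input at this output position is [0 3.7 4.2 / 0 -1.5 -0.5 / 0 -1.9 0.4]. Elementwise product with the kernel and sum: 3.7·0.5 + 4.2·2 + 0·0.5 + -1.5·-0.5 + -0.5·-0.5 + 0·2.

11.25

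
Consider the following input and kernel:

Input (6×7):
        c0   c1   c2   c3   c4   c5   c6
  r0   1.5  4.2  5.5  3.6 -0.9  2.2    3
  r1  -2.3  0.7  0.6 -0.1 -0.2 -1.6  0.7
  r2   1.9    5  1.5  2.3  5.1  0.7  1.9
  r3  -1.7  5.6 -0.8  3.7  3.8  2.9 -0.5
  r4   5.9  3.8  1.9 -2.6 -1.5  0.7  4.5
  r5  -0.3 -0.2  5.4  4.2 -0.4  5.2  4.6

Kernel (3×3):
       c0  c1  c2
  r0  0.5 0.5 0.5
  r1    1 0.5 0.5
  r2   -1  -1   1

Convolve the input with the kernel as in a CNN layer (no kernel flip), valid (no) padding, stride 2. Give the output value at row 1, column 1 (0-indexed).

6.6

The receptive field on the input at this output position is [1.5 2.3 5.1 / -0.8 3.7 3.8 / 1.9 -2.6 -1.5]. Elementwise product with the kernel and sum: 1.5·0.5 + 2.3·0.5 + 5.1·0.5 + -0.8·1 + 3.7·0.5 + 3.8·0.5 + 1.9·-1 + -2.6·-1 + -1.5·1.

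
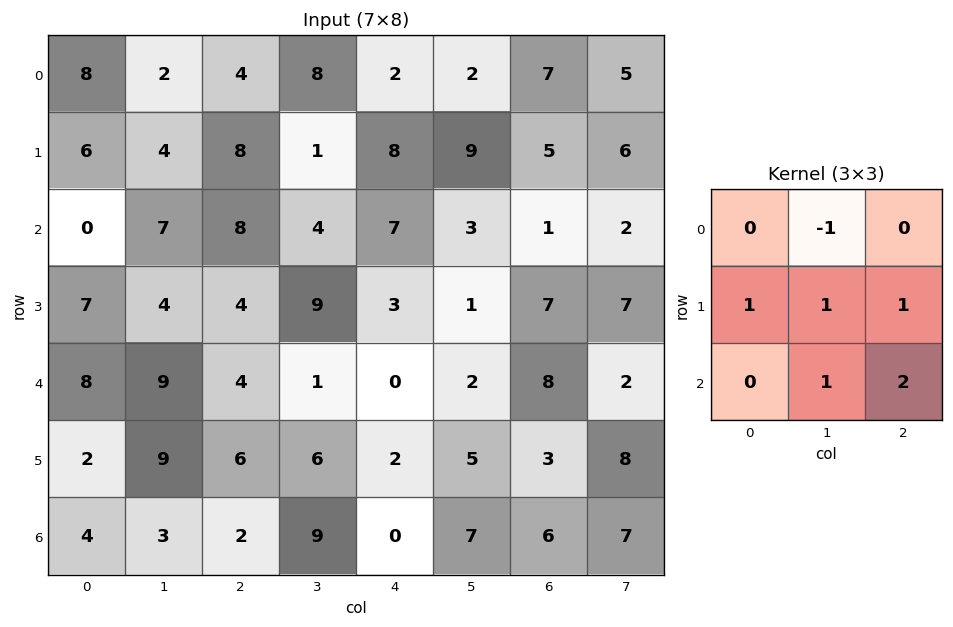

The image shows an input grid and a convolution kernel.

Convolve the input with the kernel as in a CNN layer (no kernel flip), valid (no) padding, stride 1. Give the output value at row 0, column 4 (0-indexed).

The receptive field on the input at this output position is [2 2 7 / 8 9 5 / 7 3 1]. Elementwise product with the kernel and sum: 2·-1 + 8·1 + 9·1 + 5·1 + 3·1 + 1·2.

25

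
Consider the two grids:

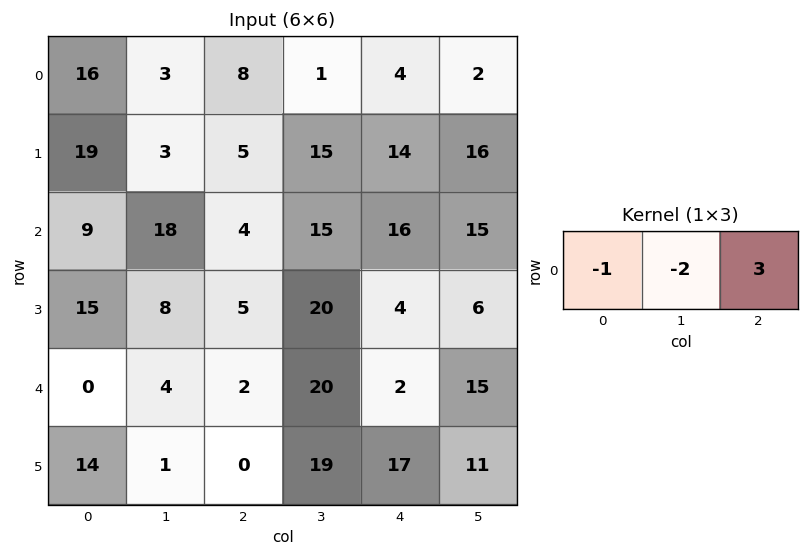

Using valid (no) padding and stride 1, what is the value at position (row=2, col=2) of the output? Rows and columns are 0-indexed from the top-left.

14

The receptive field on the input at this output position is [4 15 16]. Elementwise product with the kernel and sum: 4·-1 + 15·-2 + 16·3.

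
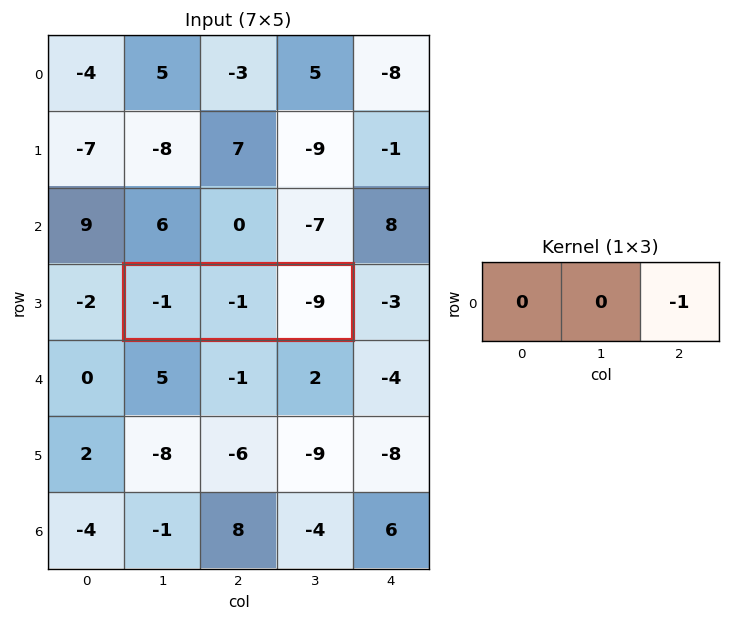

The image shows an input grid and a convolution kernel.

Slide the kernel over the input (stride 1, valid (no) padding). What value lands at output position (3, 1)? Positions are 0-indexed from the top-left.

The receptive field on the input at this output position is [-1 -1 -9]. Elementwise product with the kernel and sum: -9·-1.

9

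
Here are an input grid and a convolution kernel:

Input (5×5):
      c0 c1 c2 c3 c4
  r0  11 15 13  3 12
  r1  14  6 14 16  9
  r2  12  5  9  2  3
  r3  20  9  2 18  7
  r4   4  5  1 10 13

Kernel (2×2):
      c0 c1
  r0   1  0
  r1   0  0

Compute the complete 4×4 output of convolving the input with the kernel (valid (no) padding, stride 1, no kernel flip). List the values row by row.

11 15 13 3
14 6 14 16
12 5 9 2
20 9 2 18

Output[0,0]: The receptive field on the input at this output position is [11 15 / 14 6]. Elementwise product with the kernel and sum: 11·1.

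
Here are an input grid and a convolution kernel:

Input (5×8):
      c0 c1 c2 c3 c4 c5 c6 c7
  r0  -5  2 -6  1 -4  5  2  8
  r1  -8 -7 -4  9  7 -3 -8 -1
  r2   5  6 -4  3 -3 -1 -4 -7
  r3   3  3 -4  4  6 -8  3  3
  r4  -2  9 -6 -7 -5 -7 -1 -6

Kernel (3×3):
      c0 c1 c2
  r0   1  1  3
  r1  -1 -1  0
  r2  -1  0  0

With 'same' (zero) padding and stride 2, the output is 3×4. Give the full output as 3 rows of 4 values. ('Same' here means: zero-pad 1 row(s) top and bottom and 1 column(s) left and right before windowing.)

5 11 -6 -4
-34 11 3 -1
14 8 -2 12

Output[0,0]: The receptive field on the zero-padded input at this output position is [0 0 0 / 0 -5 2 / 0 -8 -7]. Elementwise product with the kernel and sum: 0·1 + 0·1 + 0·3 + 0·-1 + -5·-1 + 0·-1.
Output[0,1]: The receptive field on the zero-padded input at this output position is [0 0 0 / 2 -6 1 / -7 -4 9]. Elementwise product with the kernel and sum: 0·1 + 0·1 + 0·3 + 2·-1 + -6·-1 + -7·-1.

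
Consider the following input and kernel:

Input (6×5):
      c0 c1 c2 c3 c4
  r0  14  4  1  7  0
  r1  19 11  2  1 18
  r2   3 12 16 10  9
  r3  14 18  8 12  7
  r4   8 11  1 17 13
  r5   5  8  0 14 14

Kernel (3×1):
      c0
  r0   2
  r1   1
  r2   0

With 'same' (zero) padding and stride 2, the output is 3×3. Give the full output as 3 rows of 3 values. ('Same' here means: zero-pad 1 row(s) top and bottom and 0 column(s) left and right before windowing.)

Output[0,0]: The receptive field on the zero-padded input at this output position is [0 / 14 / 19]. Elementwise product with the kernel and sum: 0·2 + 14·1.

14 1 0
41 20 45
36 17 27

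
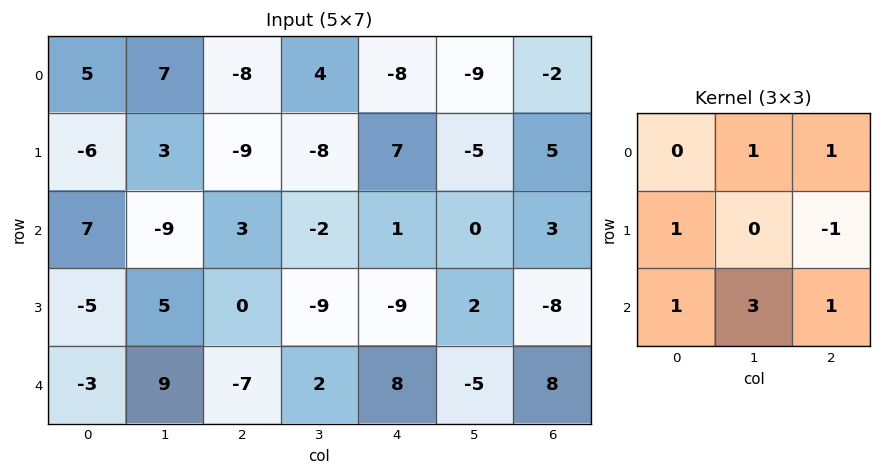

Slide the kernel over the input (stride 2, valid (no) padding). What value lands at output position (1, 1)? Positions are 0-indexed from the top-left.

15

The receptive field on the input at this output position is [3 -2 1 / 0 -9 -9 / -7 2 8]. Elementwise product with the kernel and sum: -2·1 + 1·1 + 0·1 + -9·-1 + -7·1 + 2·3 + 8·1.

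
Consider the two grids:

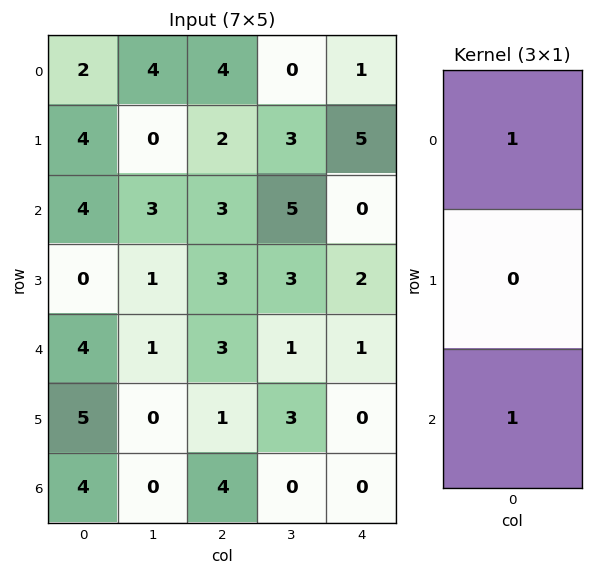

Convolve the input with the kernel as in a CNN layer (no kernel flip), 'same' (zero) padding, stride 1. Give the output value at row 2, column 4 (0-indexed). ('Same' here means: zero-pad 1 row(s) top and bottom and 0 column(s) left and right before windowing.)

The receptive field on the zero-padded input at this output position is [5 / 0 / 2]. Elementwise product with the kernel and sum: 5·1 + 2·1.

7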